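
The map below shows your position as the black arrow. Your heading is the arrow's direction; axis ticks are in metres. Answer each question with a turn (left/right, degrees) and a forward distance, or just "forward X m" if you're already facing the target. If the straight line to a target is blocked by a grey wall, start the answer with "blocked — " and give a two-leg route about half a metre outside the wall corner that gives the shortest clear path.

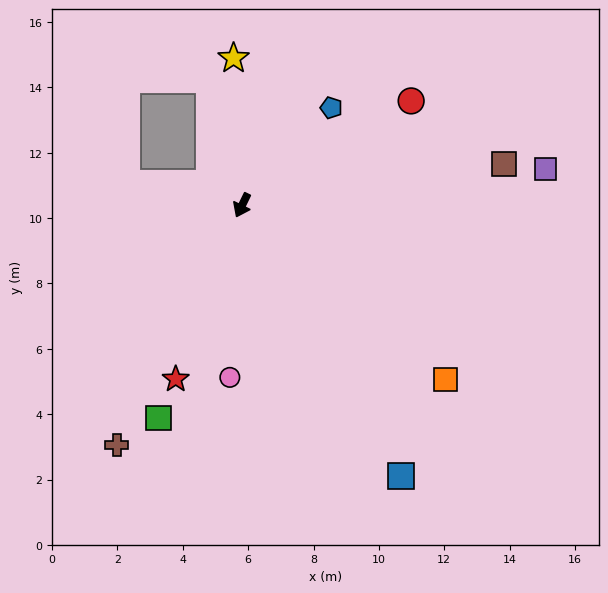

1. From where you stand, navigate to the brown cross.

forward 8.3 m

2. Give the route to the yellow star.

turn right 151°, forward 4.5 m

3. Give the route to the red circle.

turn left 148°, forward 6.1 m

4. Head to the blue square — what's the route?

turn left 56°, forward 9.6 m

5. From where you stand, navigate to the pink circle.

turn left 22°, forward 5.3 m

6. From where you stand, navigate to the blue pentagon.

turn left 163°, forward 4.0 m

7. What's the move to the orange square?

turn left 75°, forward 8.2 m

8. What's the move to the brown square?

turn left 125°, forward 8.1 m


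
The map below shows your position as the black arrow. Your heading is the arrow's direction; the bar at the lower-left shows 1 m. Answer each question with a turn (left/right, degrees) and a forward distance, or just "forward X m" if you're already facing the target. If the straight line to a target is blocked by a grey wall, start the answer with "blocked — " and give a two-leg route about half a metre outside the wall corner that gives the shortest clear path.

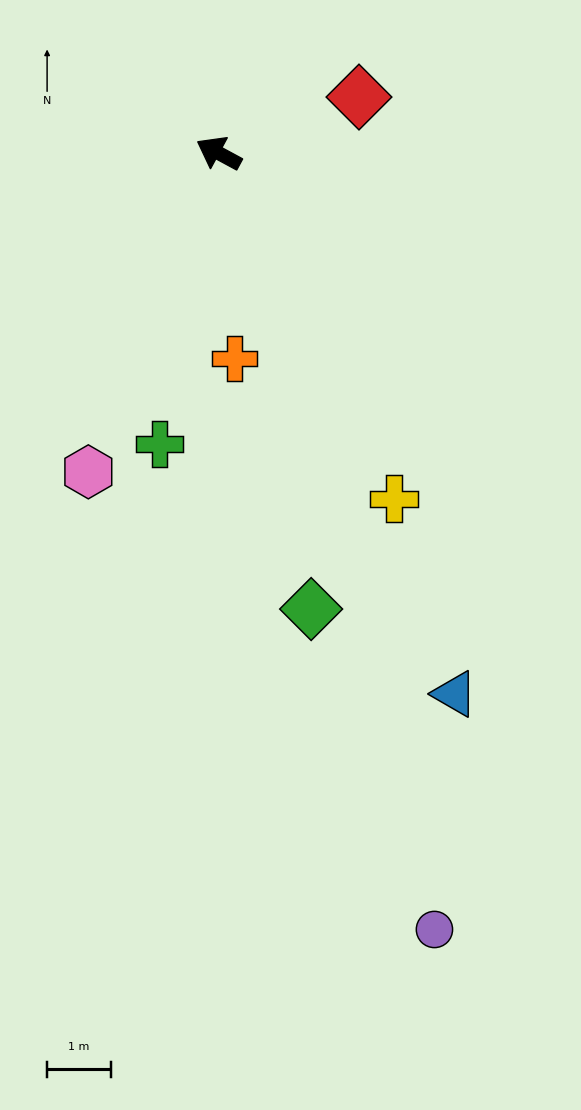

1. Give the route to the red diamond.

turn right 130°, forward 2.4 m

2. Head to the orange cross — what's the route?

turn left 123°, forward 3.2 m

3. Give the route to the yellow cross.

turn left 145°, forward 6.1 m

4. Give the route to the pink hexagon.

turn left 96°, forward 5.4 m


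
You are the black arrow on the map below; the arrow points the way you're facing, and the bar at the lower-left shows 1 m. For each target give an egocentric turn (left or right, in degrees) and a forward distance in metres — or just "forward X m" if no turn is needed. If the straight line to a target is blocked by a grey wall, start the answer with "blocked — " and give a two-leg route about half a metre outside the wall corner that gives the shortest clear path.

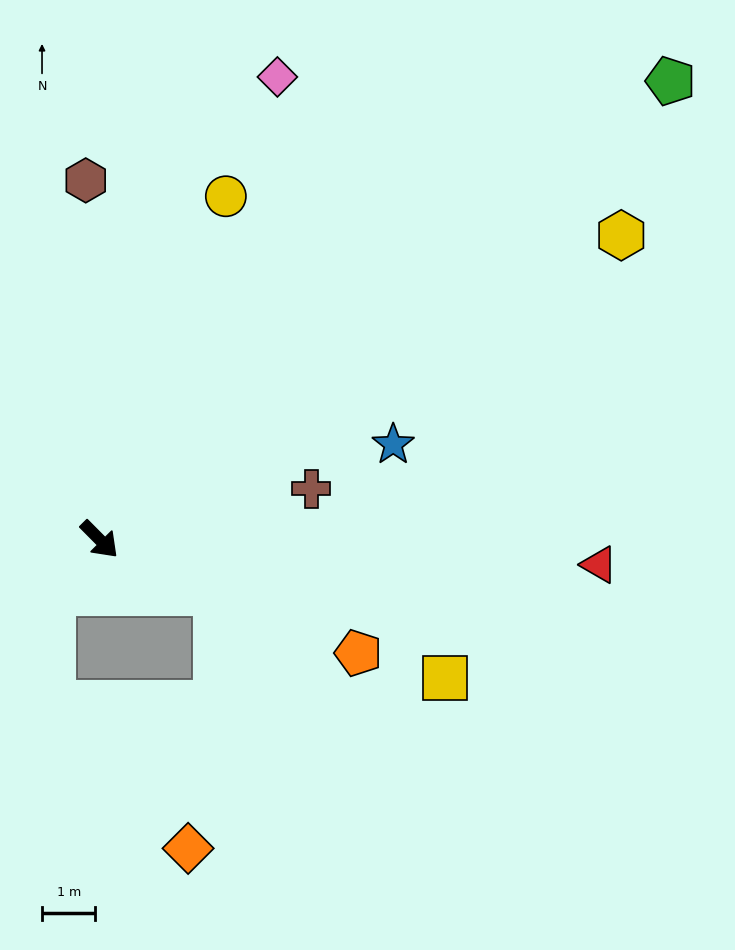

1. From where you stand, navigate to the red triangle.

turn left 42°, forward 9.4 m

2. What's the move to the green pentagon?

turn left 84°, forward 13.8 m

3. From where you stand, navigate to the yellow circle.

turn left 115°, forward 6.9 m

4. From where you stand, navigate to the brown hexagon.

turn left 137°, forward 6.7 m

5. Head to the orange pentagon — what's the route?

turn left 22°, forward 5.3 m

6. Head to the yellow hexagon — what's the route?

turn left 75°, forward 11.3 m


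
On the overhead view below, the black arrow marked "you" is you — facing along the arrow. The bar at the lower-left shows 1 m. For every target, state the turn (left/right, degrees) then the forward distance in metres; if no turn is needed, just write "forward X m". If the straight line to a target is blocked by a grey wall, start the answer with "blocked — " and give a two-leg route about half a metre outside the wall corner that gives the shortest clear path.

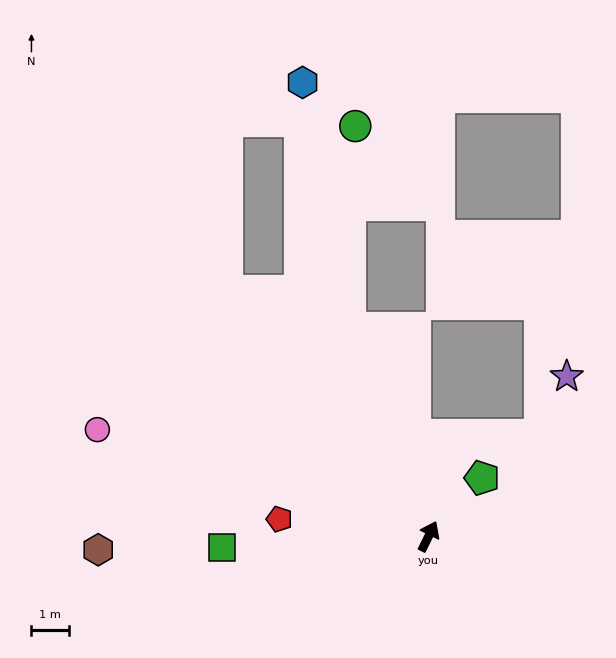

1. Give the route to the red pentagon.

turn left 110°, forward 4.0 m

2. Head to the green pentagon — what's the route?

turn right 16°, forward 2.1 m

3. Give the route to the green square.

turn left 119°, forward 5.6 m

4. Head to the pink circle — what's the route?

turn left 98°, forward 9.3 m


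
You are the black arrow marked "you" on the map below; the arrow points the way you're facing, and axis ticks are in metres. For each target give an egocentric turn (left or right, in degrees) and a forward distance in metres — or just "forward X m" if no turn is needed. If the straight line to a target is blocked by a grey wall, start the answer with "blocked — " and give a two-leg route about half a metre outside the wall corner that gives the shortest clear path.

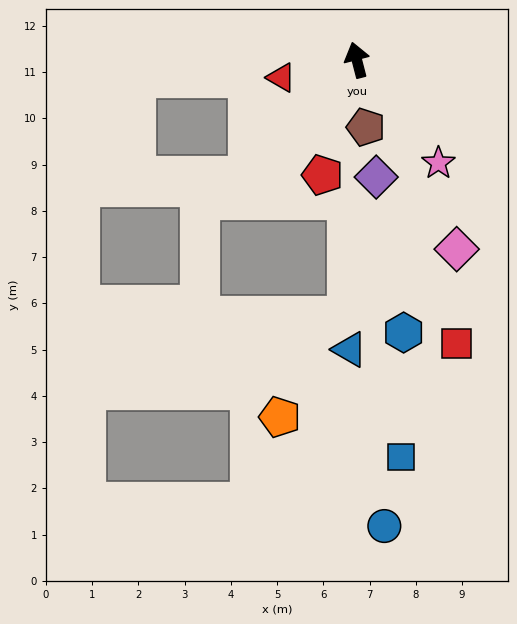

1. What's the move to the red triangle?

turn left 89°, forward 1.7 m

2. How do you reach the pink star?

turn right 156°, forward 2.8 m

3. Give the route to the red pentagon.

turn left 149°, forward 2.6 m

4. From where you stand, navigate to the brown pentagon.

turn left 173°, forward 1.5 m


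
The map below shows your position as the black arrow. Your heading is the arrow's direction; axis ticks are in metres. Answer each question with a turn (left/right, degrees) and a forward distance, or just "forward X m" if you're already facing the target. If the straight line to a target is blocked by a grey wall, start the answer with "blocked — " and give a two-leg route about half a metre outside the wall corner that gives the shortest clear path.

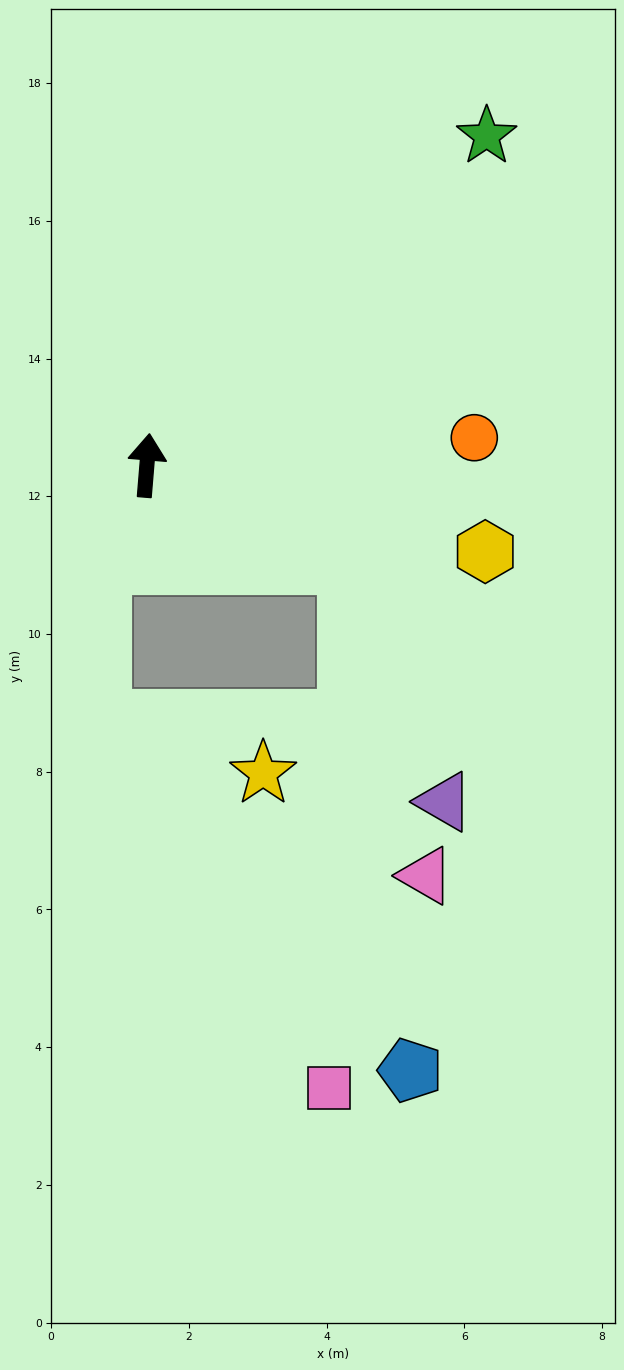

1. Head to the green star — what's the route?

turn right 41°, forward 6.9 m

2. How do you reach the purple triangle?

blocked — turn right 112°, forward 3.2 m, then turn right 41°, forward 3.7 m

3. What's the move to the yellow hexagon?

turn right 100°, forward 5.1 m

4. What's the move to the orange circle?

turn right 80°, forward 4.8 m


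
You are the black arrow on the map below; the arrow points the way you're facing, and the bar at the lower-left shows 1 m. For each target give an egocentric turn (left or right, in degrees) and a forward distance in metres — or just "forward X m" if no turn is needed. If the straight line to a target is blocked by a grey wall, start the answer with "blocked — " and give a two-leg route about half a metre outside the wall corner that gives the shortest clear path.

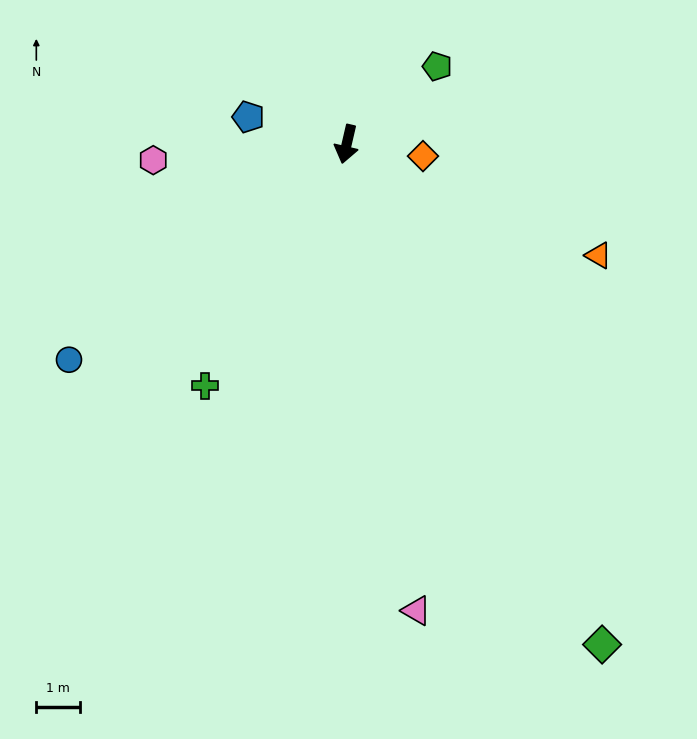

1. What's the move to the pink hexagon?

turn right 72°, forward 4.4 m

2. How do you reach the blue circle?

turn right 39°, forward 8.0 m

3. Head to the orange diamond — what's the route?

turn left 94°, forward 1.8 m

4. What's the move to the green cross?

turn right 17°, forward 6.4 m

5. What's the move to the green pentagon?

turn left 144°, forward 2.7 m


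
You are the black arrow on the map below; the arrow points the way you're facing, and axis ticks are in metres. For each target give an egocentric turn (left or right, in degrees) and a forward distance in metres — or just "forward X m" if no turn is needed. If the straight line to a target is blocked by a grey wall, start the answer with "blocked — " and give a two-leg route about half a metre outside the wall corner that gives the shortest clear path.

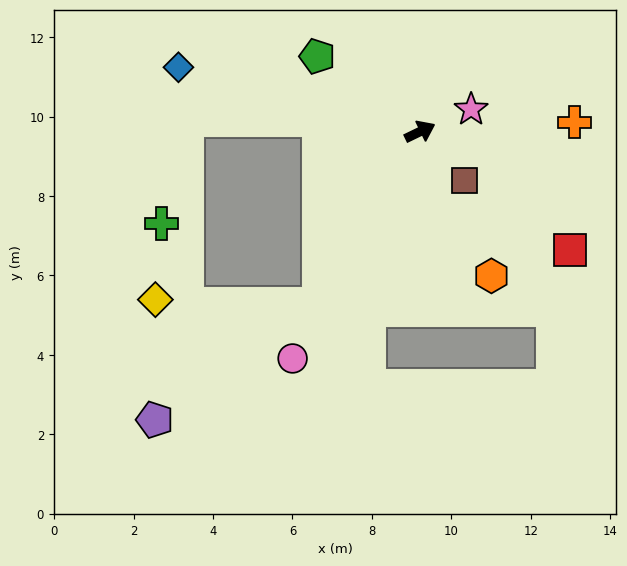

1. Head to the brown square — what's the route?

turn right 73°, forward 1.7 m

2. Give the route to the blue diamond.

turn left 139°, forward 6.3 m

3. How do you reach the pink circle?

turn right 145°, forward 6.6 m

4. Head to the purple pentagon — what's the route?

blocked — turn right 146°, forward 5.0 m, then turn right 24°, forward 5.1 m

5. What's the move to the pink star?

turn right 2°, forward 1.4 m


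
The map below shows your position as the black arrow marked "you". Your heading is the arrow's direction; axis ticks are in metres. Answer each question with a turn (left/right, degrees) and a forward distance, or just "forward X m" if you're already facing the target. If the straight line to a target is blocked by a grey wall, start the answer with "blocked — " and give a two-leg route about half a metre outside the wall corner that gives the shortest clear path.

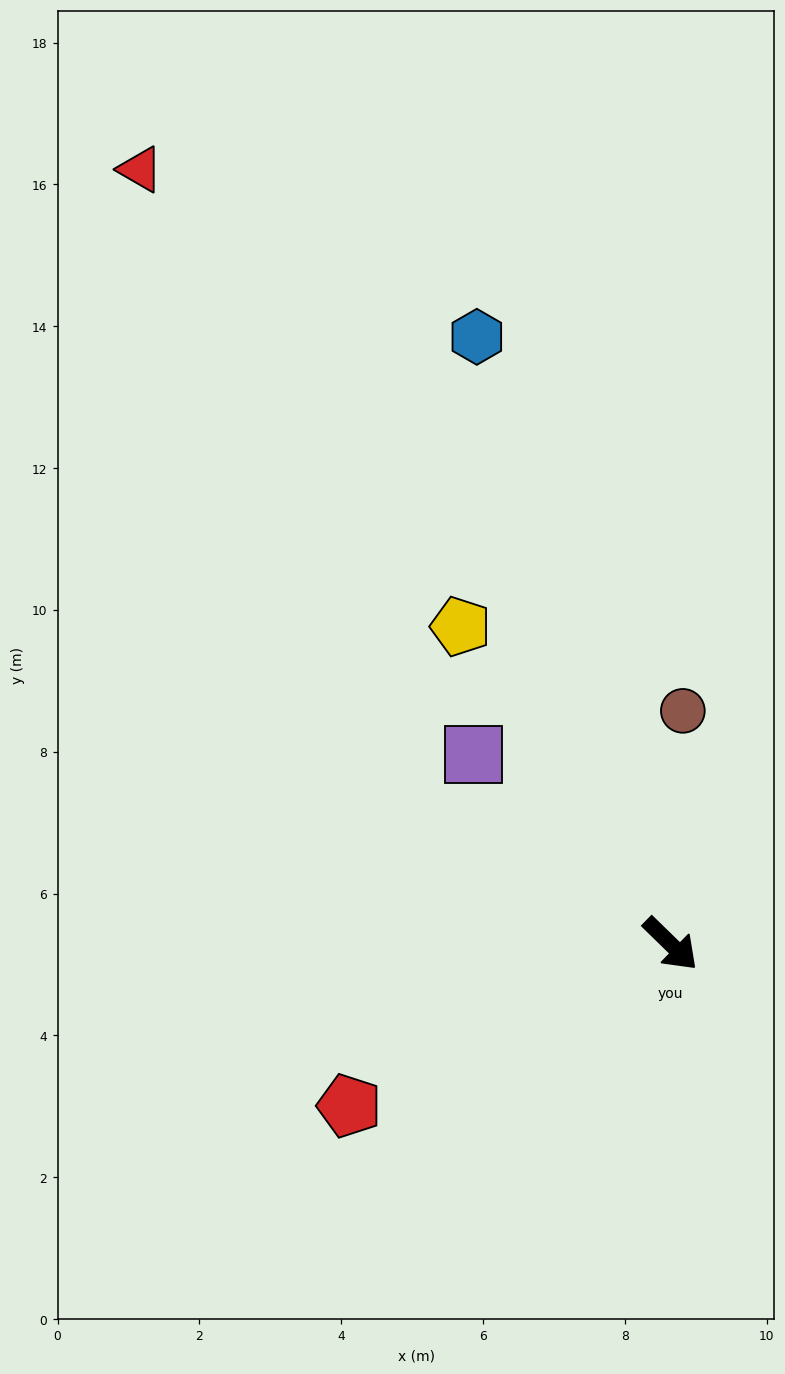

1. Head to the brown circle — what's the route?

turn left 131°, forward 3.3 m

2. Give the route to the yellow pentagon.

turn left 168°, forward 5.4 m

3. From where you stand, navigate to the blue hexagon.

turn left 152°, forward 9.0 m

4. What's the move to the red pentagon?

turn right 109°, forward 5.1 m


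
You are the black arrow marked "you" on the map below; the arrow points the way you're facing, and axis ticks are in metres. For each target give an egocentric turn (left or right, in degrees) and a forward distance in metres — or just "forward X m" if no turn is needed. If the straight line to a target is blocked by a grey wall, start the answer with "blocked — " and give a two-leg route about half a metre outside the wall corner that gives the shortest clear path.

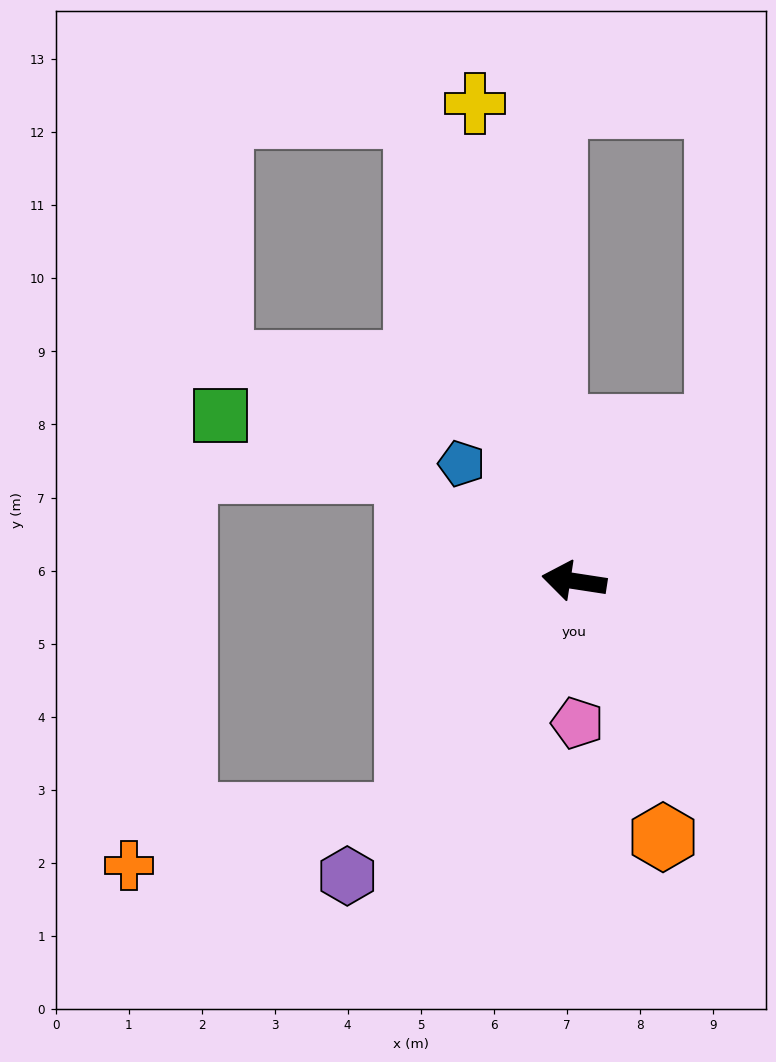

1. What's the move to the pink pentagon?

turn left 100°, forward 1.9 m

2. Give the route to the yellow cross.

turn right 70°, forward 6.7 m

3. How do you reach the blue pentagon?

turn right 37°, forward 2.2 m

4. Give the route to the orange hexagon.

turn left 118°, forward 3.7 m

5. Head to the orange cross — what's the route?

blocked — turn left 63°, forward 3.9 m, then turn right 44°, forward 3.9 m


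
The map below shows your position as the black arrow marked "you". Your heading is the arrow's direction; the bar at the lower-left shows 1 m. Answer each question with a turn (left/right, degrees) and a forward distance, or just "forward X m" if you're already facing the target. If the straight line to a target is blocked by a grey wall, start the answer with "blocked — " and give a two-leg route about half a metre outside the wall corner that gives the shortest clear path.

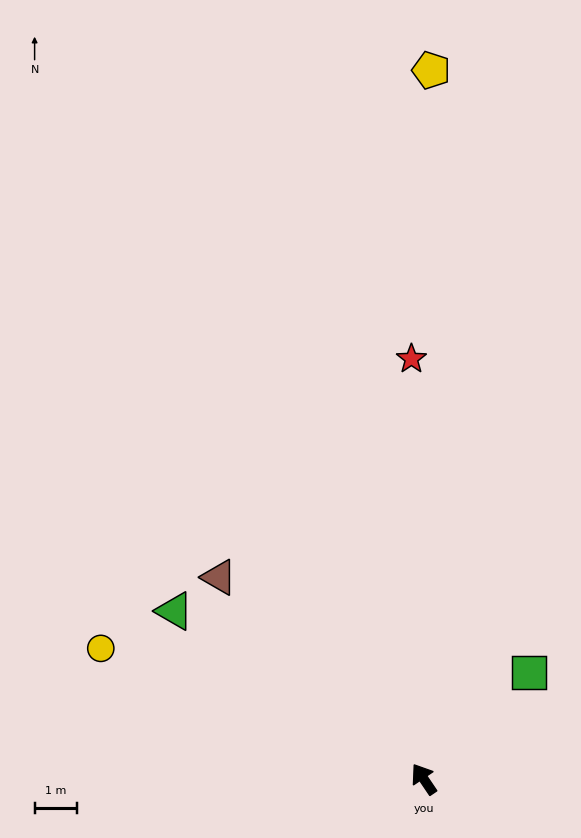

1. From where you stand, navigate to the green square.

turn right 79°, forward 3.5 m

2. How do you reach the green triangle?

turn left 22°, forward 7.0 m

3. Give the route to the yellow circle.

turn left 34°, forward 8.1 m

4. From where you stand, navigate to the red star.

turn right 32°, forward 9.8 m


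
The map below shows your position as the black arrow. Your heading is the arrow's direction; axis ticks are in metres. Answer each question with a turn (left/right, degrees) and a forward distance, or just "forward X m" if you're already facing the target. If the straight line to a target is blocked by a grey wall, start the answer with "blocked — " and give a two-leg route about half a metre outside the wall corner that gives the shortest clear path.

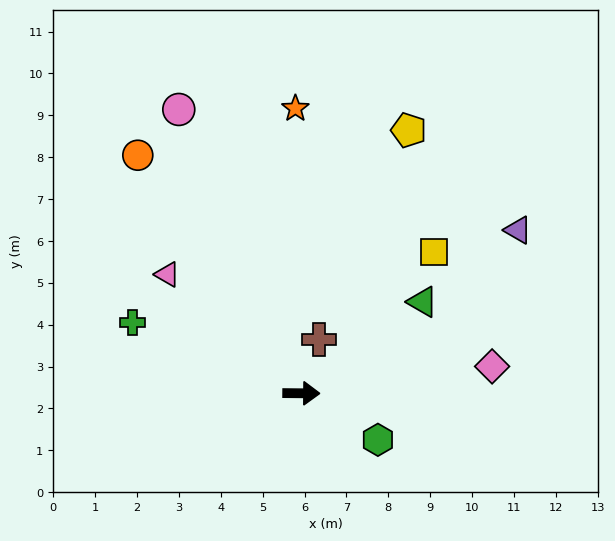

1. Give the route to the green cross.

turn left 158°, forward 4.4 m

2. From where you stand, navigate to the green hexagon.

turn right 31°, forward 2.1 m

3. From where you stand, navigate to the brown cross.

turn left 73°, forward 1.3 m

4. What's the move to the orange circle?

turn left 125°, forward 6.9 m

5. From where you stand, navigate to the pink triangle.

turn left 139°, forward 4.3 m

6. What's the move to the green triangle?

turn left 38°, forward 3.6 m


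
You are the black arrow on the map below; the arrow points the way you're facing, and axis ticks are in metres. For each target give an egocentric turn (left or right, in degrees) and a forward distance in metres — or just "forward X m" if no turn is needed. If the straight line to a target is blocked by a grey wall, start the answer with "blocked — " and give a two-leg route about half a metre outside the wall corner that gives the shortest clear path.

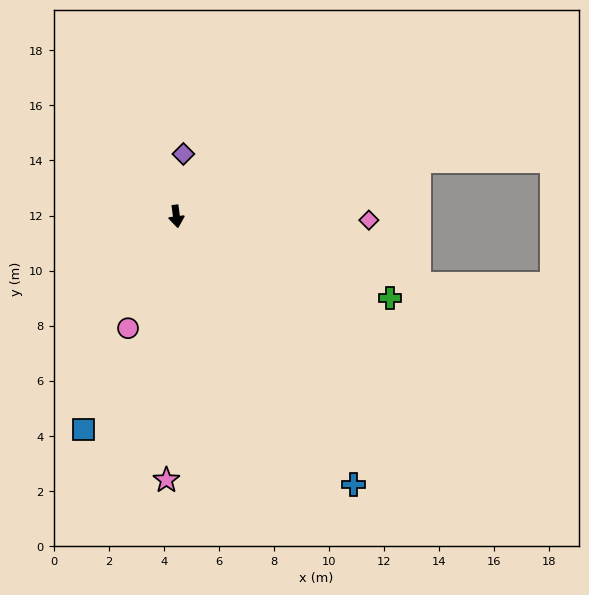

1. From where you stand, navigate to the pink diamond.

turn left 82°, forward 7.0 m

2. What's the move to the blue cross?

turn left 26°, forward 11.7 m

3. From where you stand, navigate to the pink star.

turn right 9°, forward 9.6 m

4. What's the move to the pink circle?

turn right 31°, forward 4.4 m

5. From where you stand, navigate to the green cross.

turn left 62°, forward 8.3 m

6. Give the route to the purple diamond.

turn left 166°, forward 2.3 m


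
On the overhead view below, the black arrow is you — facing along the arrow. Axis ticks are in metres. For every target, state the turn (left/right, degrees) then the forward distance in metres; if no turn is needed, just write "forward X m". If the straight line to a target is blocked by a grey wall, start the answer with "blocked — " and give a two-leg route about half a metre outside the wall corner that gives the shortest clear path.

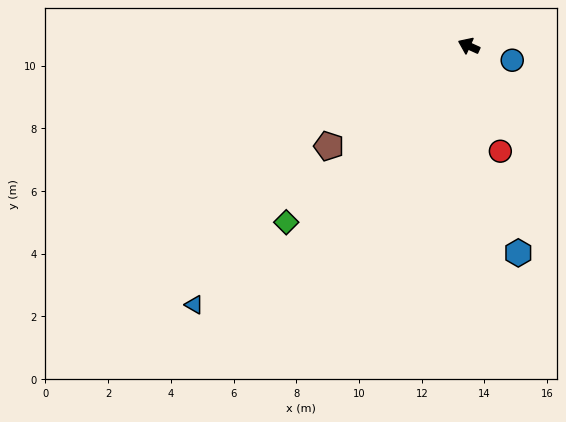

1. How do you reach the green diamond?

turn left 68°, forward 8.1 m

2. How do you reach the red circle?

turn left 131°, forward 3.5 m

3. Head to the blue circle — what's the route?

turn right 174°, forward 1.5 m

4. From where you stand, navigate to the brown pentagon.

turn left 60°, forward 5.5 m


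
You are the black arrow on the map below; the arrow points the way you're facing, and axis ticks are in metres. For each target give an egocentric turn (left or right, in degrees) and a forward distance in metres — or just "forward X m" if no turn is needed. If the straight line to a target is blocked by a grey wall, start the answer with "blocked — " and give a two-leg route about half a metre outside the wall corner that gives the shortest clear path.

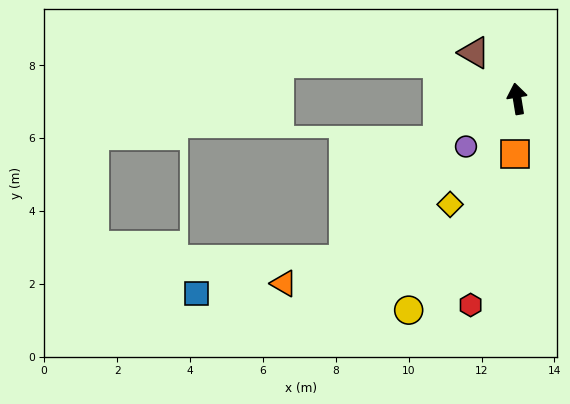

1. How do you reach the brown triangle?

turn left 34°, forward 1.7 m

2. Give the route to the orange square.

turn left 169°, forward 1.5 m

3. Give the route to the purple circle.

turn left 124°, forward 1.9 m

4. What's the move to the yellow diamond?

turn left 138°, forward 3.4 m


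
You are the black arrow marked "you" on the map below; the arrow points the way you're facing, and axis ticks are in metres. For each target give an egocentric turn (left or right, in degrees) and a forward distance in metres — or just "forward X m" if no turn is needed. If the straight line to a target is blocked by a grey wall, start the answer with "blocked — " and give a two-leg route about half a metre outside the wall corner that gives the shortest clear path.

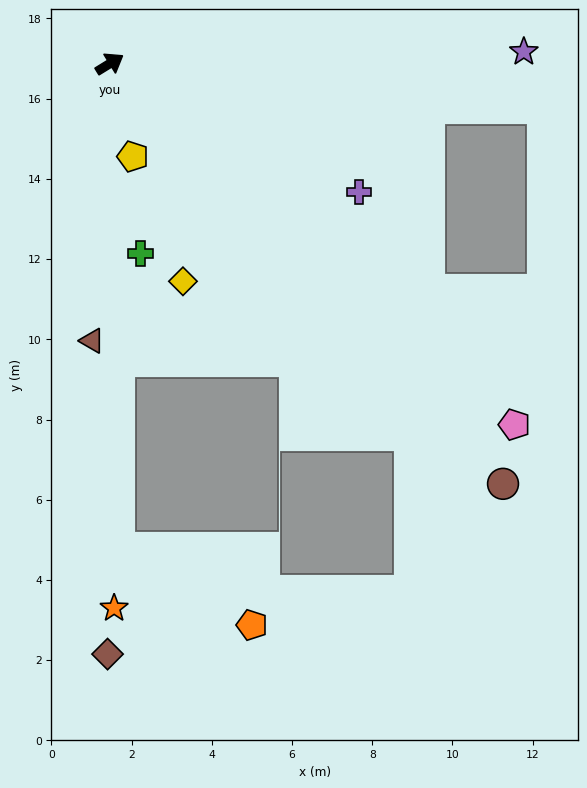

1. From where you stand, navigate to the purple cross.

turn right 59°, forward 7.0 m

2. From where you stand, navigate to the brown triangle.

turn right 125°, forward 6.9 m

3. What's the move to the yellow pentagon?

turn right 108°, forward 2.4 m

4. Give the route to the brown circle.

turn right 78°, forward 14.3 m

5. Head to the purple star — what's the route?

turn right 30°, forward 10.3 m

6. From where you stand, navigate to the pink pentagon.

turn right 73°, forward 13.5 m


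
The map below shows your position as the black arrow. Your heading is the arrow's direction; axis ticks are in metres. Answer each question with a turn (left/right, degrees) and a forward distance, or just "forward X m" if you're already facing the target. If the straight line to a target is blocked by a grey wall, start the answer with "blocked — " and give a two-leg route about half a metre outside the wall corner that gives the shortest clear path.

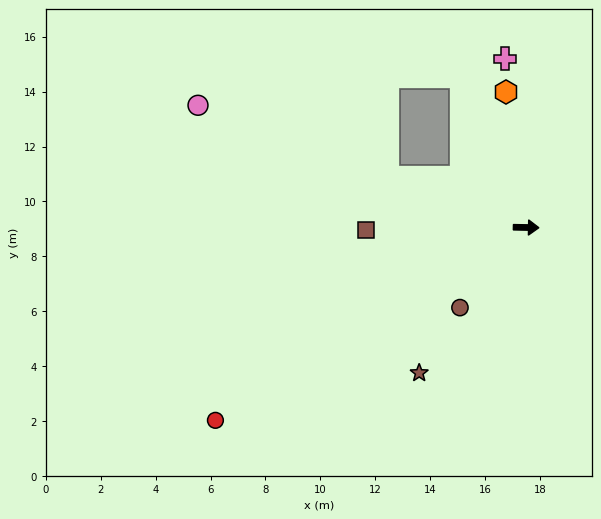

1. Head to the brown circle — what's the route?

turn right 128°, forward 3.8 m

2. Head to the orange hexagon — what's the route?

turn left 100°, forward 5.0 m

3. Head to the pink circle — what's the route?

turn left 161°, forward 12.8 m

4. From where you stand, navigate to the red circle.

turn right 147°, forward 13.3 m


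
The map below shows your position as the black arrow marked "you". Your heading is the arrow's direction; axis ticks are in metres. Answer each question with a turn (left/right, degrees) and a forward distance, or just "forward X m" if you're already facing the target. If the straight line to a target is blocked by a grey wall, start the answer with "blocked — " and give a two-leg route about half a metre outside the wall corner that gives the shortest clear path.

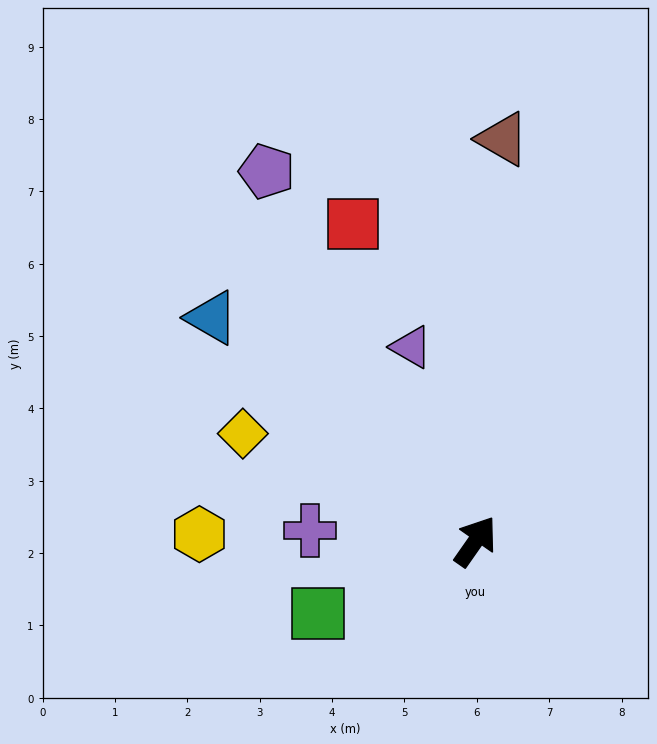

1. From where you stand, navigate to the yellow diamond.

turn left 100°, forward 3.5 m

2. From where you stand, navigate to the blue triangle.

turn left 85°, forward 4.8 m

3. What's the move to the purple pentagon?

turn left 64°, forward 5.9 m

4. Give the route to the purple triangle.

turn left 53°, forward 2.8 m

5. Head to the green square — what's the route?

turn left 150°, forward 2.4 m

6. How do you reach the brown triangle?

turn left 31°, forward 5.6 m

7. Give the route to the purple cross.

turn left 121°, forward 2.3 m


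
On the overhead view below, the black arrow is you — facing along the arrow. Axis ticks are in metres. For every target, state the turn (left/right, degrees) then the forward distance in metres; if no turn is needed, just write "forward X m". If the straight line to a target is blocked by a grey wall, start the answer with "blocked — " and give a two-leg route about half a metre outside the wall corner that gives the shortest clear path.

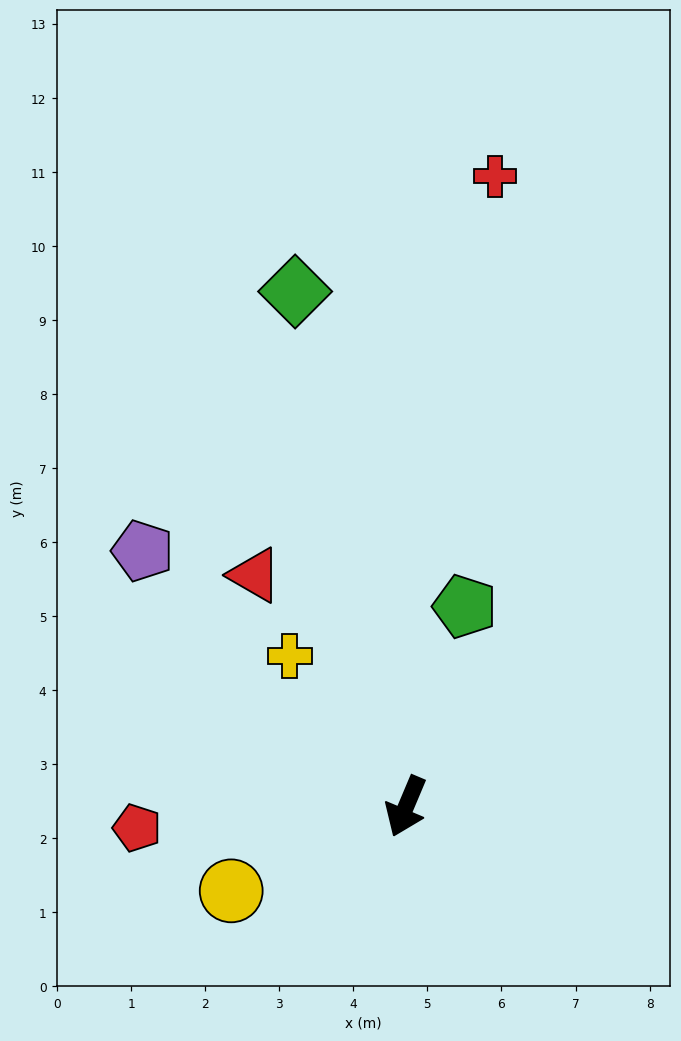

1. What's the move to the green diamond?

turn right 145°, forward 7.1 m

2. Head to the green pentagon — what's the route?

turn right 174°, forward 2.8 m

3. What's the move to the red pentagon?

turn right 63°, forward 3.6 m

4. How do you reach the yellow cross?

turn right 119°, forward 2.6 m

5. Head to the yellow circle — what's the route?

turn right 41°, forward 2.6 m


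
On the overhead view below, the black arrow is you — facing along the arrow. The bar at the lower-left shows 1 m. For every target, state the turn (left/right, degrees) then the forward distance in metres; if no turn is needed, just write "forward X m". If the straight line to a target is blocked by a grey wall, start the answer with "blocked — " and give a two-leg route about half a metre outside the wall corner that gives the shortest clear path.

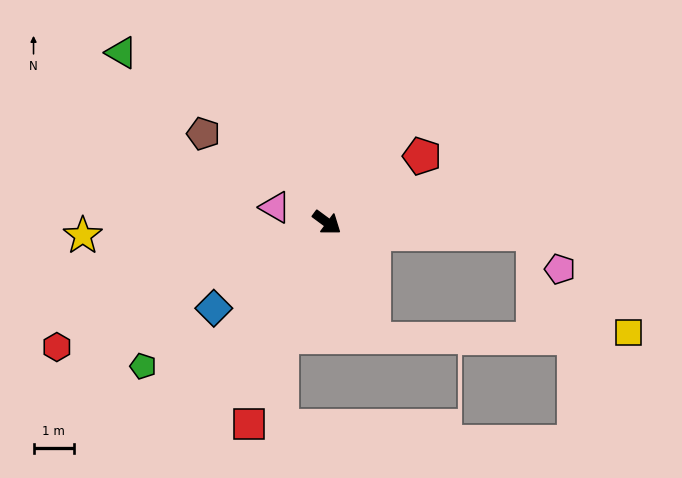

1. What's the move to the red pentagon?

turn left 71°, forward 2.9 m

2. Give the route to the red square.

turn right 75°, forward 5.4 m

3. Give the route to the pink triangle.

turn right 160°, forward 1.3 m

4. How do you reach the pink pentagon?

blocked — turn left 33°, forward 5.1 m, then turn right 49°, forward 1.1 m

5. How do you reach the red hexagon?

turn right 119°, forward 7.4 m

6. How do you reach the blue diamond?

turn right 106°, forward 3.5 m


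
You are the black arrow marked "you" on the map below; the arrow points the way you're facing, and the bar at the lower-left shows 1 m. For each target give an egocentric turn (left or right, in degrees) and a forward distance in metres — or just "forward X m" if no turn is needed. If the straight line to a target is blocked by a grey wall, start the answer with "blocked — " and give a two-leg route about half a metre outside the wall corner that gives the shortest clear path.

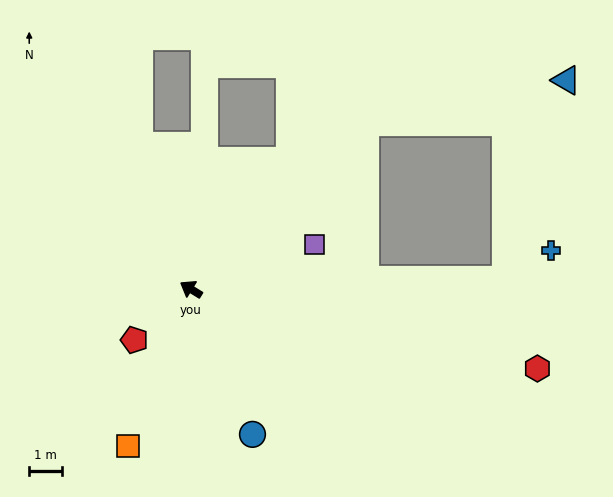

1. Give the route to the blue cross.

blocked — turn right 147°, forward 9.5 m, then turn left 32°, forward 1.6 m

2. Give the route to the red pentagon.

turn left 74°, forward 2.3 m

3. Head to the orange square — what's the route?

turn left 100°, forward 5.1 m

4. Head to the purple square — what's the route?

turn right 129°, forward 4.0 m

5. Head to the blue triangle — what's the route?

blocked — turn right 105°, forward 7.3 m, then turn right 32°, forward 6.2 m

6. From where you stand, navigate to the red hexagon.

turn right 161°, forward 10.8 m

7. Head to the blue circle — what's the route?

turn left 145°, forward 4.8 m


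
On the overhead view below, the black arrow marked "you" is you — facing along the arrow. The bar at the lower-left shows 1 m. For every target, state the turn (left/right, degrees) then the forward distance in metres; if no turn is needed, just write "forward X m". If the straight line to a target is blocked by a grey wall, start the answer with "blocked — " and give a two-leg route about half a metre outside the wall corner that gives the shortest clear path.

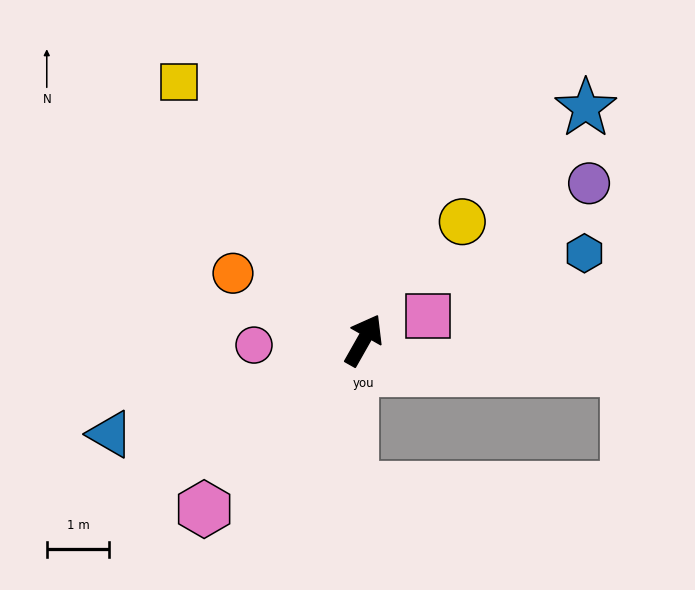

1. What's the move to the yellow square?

turn left 65°, forward 5.1 m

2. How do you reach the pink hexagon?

turn left 166°, forward 3.7 m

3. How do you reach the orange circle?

turn left 92°, forward 2.4 m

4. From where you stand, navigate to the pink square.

turn right 40°, forward 1.1 m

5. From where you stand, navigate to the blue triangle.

turn left 140°, forward 4.3 m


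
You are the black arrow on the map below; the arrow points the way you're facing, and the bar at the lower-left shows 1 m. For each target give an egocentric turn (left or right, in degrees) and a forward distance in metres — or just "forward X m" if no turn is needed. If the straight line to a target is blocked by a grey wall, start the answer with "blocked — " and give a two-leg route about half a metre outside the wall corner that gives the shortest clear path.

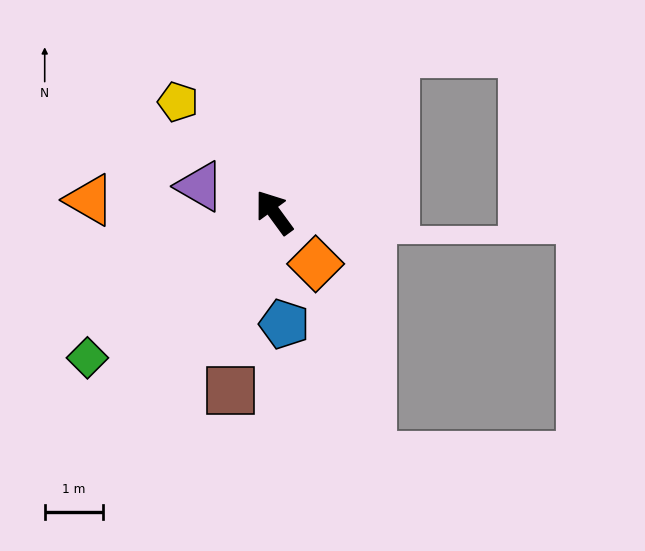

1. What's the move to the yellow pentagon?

turn left 5°, forward 2.5 m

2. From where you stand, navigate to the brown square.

turn left 130°, forward 3.1 m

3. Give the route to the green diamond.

turn left 92°, forward 4.1 m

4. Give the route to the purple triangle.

turn left 34°, forward 1.3 m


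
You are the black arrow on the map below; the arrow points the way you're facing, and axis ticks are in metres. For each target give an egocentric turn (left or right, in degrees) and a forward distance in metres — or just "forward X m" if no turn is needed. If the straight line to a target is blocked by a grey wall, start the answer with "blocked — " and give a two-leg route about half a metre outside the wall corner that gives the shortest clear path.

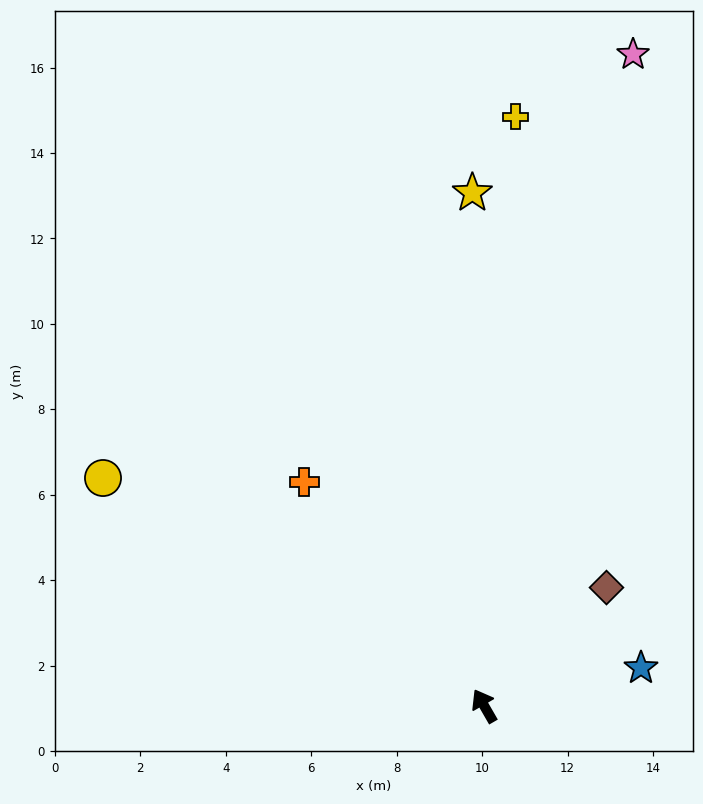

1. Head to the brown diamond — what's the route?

turn right 76°, forward 4.0 m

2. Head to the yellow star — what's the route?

turn right 29°, forward 12.0 m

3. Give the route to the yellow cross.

turn right 33°, forward 13.8 m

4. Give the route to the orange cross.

turn left 9°, forward 6.7 m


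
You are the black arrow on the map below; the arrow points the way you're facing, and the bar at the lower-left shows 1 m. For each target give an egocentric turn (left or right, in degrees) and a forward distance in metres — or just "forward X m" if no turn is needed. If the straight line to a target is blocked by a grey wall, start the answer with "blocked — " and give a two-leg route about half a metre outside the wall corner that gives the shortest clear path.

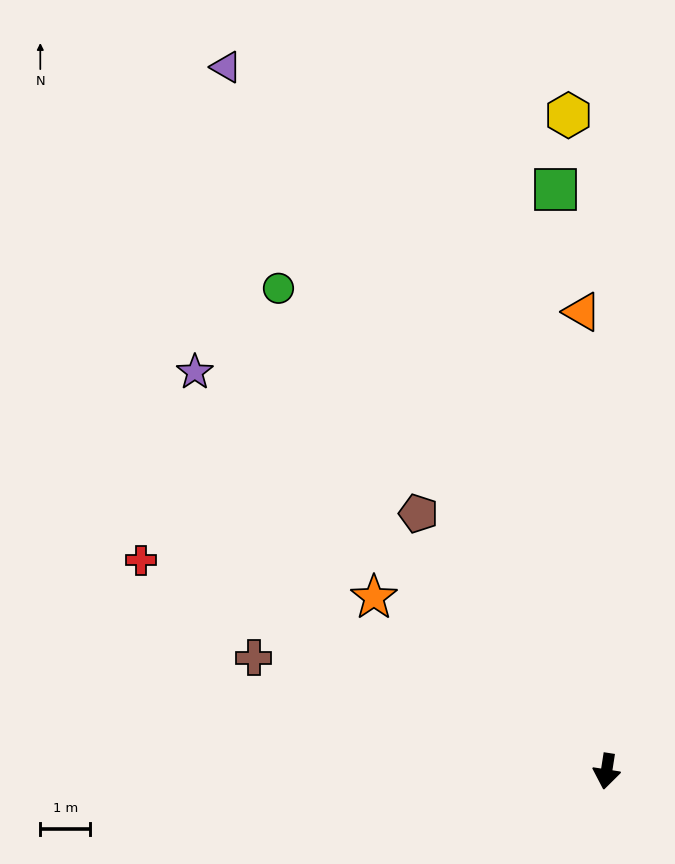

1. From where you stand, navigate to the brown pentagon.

turn right 135°, forward 6.4 m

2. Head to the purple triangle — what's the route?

turn right 143°, forward 16.1 m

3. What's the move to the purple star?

turn right 125°, forward 11.5 m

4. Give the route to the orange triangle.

turn right 168°, forward 9.2 m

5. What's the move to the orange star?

turn right 118°, forward 5.8 m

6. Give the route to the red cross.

turn right 106°, forward 10.3 m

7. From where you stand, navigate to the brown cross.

turn right 99°, forward 7.4 m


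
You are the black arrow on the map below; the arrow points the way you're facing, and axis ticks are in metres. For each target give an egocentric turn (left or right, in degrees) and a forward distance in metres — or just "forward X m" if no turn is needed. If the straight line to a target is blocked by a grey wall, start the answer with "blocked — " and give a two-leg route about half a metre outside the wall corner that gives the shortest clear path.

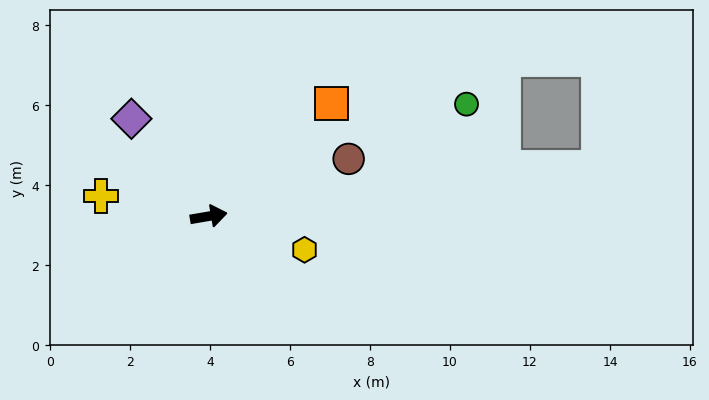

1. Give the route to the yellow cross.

turn left 160°, forward 2.7 m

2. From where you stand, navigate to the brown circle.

turn left 13°, forward 3.8 m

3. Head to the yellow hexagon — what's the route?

turn right 29°, forward 2.5 m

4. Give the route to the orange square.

turn left 33°, forward 4.2 m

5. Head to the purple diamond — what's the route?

turn left 119°, forward 3.1 m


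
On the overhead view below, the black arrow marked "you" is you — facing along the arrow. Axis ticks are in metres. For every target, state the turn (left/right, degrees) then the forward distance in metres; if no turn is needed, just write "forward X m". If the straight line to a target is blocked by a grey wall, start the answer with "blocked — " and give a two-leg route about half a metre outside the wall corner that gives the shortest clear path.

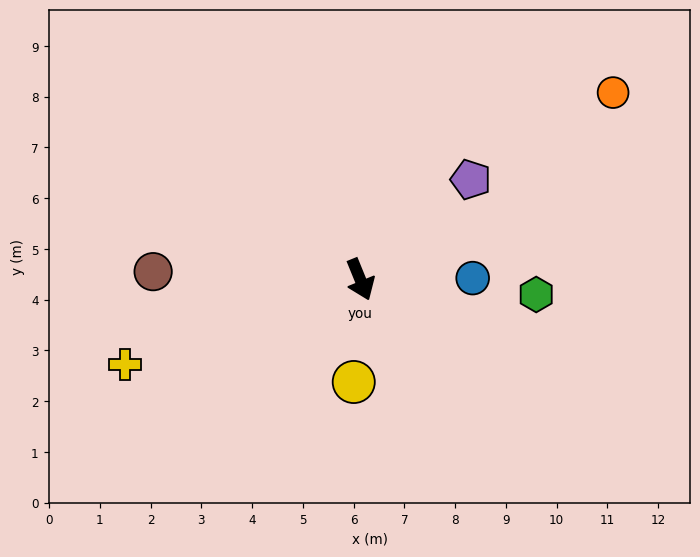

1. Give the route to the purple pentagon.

turn left 110°, forward 2.9 m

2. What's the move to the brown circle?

turn right 114°, forward 4.1 m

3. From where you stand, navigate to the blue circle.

turn left 69°, forward 2.2 m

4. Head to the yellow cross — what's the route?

turn right 92°, forward 4.9 m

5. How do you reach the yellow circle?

turn right 26°, forward 2.0 m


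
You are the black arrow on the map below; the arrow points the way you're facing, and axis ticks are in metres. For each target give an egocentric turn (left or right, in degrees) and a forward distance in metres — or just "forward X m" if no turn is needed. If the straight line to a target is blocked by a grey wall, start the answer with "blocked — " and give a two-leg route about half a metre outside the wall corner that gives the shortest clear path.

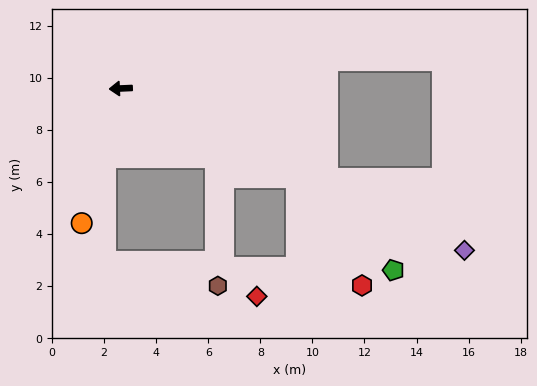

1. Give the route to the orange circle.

turn left 71°, forward 5.4 m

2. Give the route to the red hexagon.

blocked — turn left 151°, forward 7.6 m, then turn right 32°, forward 4.9 m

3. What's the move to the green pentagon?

blocked — turn left 151°, forward 7.6 m, then turn right 17°, forward 5.2 m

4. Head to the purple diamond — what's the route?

turn left 152°, forward 14.6 m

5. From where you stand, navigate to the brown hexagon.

blocked — turn left 141°, forward 4.5 m, then turn right 53°, forward 4.9 m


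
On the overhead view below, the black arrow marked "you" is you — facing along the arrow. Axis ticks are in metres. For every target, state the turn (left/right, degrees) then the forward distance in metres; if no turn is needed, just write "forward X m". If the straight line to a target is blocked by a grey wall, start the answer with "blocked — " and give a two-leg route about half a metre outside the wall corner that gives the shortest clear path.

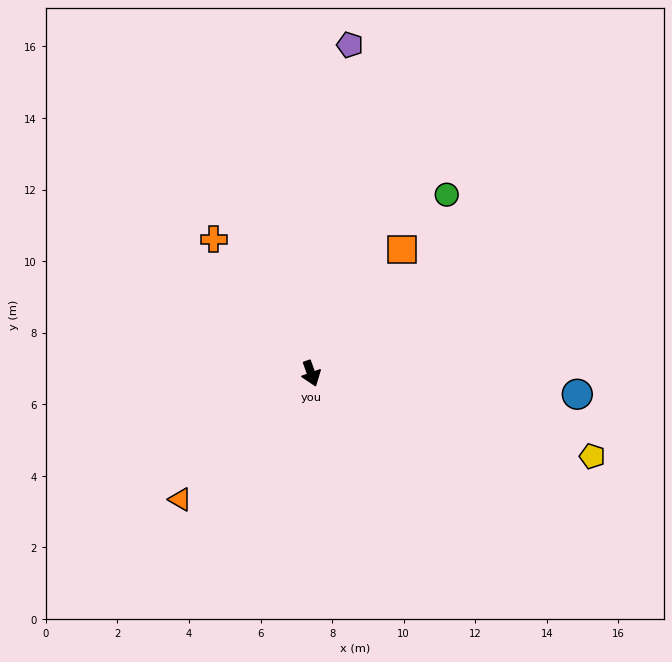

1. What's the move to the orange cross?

turn right 164°, forward 4.6 m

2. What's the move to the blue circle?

turn left 66°, forward 7.5 m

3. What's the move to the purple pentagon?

turn left 154°, forward 9.2 m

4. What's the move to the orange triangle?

turn right 66°, forward 5.1 m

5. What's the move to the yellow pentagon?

turn left 54°, forward 8.2 m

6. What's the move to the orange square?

turn left 124°, forward 4.3 m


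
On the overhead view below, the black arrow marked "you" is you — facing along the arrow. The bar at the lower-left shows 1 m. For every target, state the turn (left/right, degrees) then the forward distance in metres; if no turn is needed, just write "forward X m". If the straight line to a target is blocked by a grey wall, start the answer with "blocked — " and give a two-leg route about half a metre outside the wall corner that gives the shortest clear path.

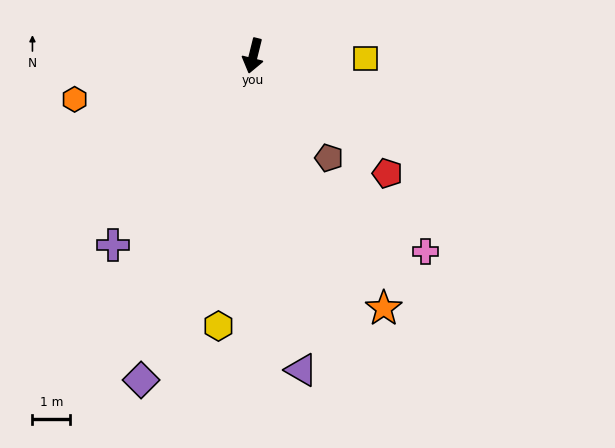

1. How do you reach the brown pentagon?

turn left 50°, forward 3.4 m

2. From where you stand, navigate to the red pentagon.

turn left 63°, forward 4.7 m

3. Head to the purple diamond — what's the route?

turn right 5°, forward 9.1 m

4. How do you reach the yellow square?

turn left 103°, forward 3.0 m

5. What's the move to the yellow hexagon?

turn left 7°, forward 7.2 m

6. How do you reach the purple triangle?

turn left 23°, forward 8.4 m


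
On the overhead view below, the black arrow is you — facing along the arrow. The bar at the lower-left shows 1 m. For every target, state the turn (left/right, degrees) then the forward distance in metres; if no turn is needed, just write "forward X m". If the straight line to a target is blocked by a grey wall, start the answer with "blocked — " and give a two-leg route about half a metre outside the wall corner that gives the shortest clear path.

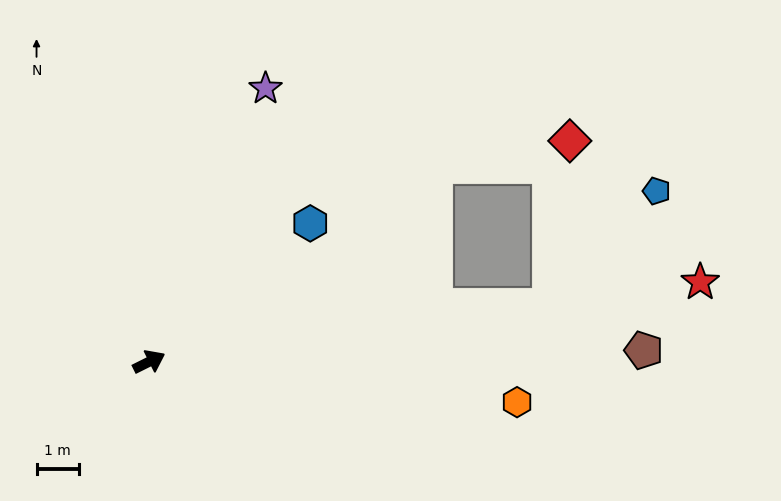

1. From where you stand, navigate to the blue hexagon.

turn left 14°, forward 5.0 m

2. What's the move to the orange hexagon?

turn right 33°, forward 8.7 m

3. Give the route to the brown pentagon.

turn right 25°, forward 11.7 m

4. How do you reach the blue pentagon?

blocked — turn right 19°, forward 9.5 m, then turn left 40°, forward 3.7 m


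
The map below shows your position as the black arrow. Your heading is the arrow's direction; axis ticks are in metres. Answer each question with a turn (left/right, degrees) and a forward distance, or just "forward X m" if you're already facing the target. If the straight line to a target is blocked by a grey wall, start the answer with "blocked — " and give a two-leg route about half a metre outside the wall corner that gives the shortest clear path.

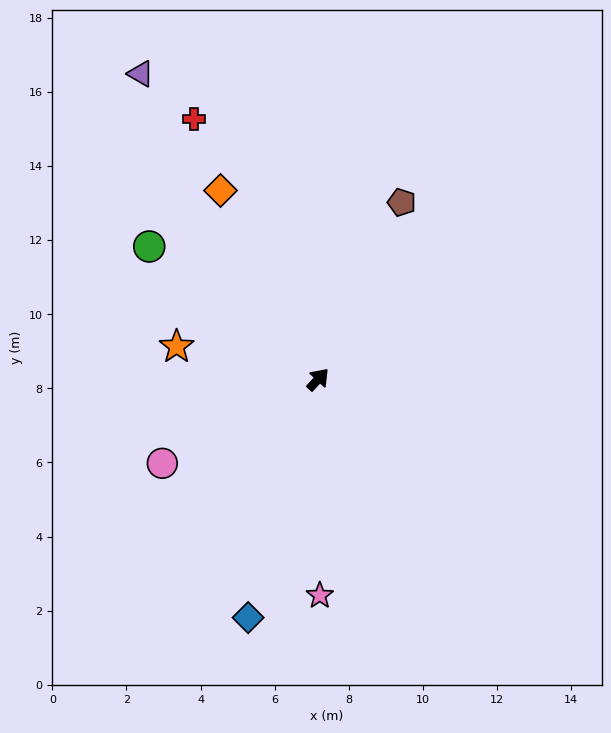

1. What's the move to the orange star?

turn left 120°, forward 3.9 m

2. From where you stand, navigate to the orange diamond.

turn left 70°, forward 5.7 m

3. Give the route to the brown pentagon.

turn left 17°, forward 5.3 m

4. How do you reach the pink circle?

turn left 161°, forward 4.8 m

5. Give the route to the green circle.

turn left 95°, forward 5.8 m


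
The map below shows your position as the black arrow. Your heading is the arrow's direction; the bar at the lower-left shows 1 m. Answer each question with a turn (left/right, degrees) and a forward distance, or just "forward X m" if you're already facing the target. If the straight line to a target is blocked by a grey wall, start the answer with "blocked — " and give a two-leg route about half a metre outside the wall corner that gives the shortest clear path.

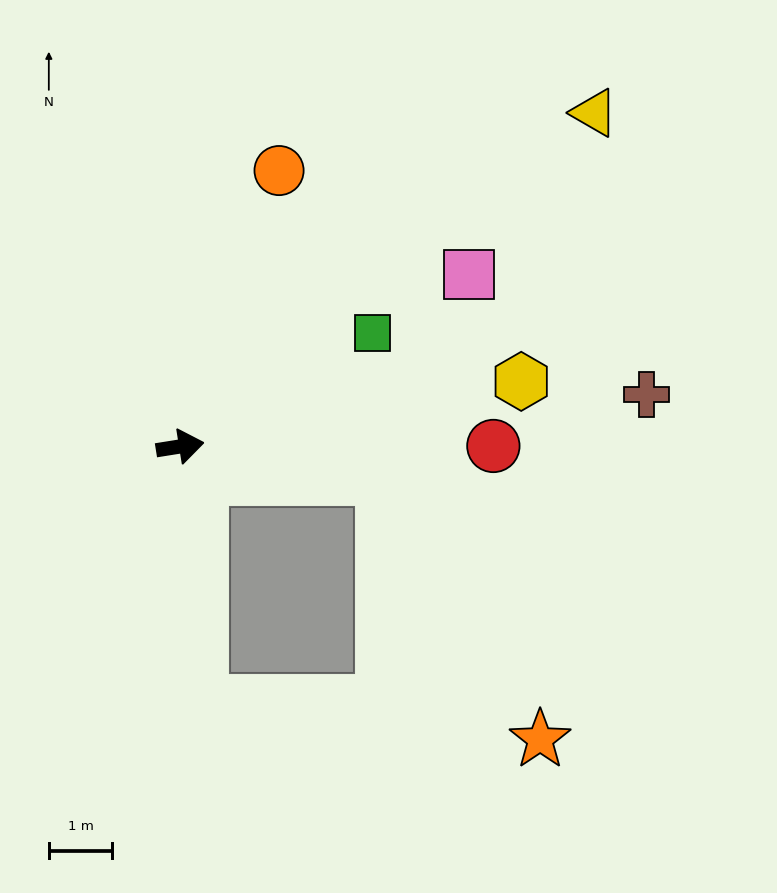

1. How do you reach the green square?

turn left 21°, forward 3.5 m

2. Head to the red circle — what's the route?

turn right 9°, forward 4.9 m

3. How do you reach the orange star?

blocked — turn right 18°, forward 3.2 m, then turn right 50°, forward 4.8 m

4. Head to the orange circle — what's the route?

turn left 61°, forward 4.6 m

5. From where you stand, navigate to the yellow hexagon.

forward 5.5 m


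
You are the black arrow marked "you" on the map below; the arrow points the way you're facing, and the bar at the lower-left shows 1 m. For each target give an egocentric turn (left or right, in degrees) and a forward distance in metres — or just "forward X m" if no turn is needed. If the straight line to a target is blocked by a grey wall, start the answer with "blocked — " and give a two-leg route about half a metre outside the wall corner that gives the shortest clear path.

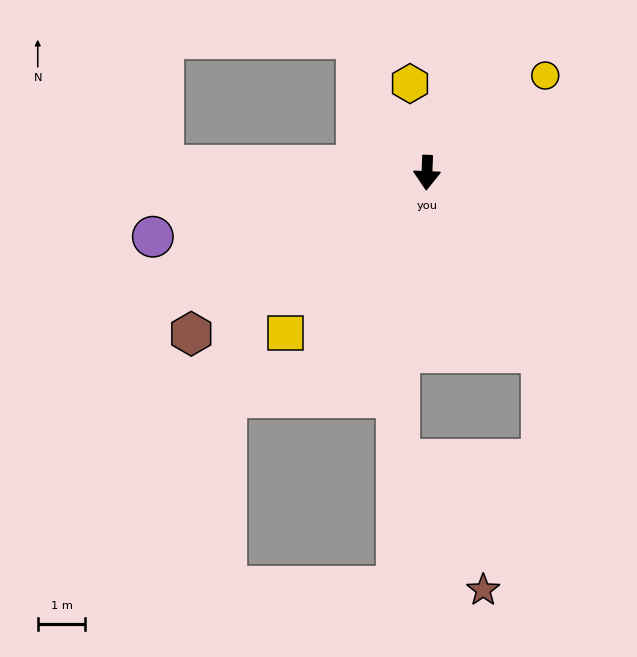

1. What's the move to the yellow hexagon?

turn right 167°, forward 1.9 m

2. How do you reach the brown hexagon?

turn right 53°, forward 6.0 m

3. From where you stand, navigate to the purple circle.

turn right 75°, forward 5.9 m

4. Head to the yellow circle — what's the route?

turn left 132°, forward 3.2 m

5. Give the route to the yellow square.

turn right 39°, forward 4.5 m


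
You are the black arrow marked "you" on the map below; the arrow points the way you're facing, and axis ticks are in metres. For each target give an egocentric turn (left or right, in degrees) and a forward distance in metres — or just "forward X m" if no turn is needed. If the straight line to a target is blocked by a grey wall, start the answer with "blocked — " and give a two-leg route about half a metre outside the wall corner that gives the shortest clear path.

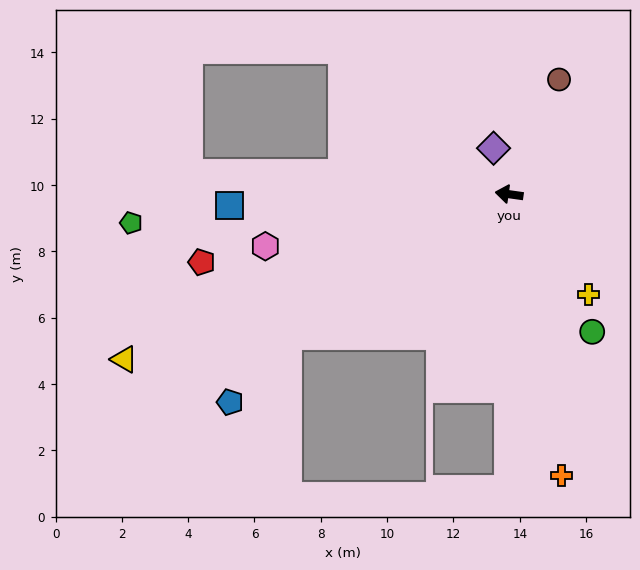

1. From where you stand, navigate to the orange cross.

turn left 109°, forward 8.6 m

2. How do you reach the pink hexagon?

turn left 20°, forward 7.5 m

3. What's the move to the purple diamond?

turn right 63°, forward 1.5 m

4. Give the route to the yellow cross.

turn left 137°, forward 3.9 m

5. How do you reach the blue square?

turn left 10°, forward 8.4 m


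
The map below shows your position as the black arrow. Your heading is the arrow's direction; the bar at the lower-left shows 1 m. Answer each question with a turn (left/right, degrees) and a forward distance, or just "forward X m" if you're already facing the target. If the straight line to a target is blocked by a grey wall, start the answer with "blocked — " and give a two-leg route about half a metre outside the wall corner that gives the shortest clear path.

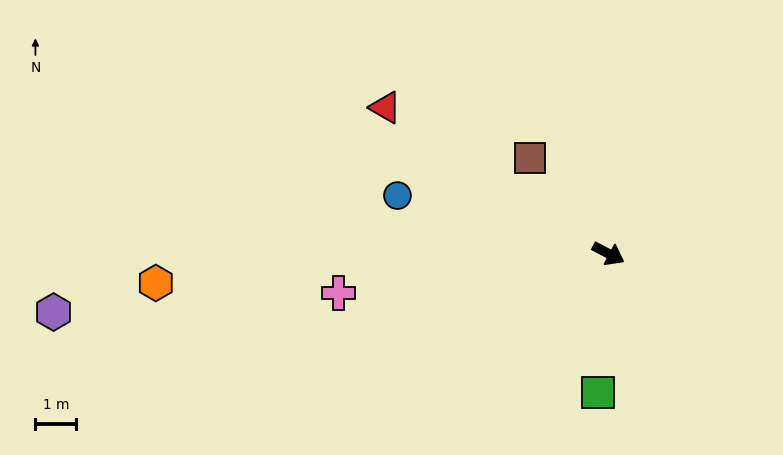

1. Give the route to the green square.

turn right 66°, forward 3.4 m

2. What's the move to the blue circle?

turn right 168°, forward 5.4 m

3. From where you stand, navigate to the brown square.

turn left 157°, forward 3.0 m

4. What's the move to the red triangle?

turn left 175°, forward 6.5 m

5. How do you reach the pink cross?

turn right 144°, forward 6.7 m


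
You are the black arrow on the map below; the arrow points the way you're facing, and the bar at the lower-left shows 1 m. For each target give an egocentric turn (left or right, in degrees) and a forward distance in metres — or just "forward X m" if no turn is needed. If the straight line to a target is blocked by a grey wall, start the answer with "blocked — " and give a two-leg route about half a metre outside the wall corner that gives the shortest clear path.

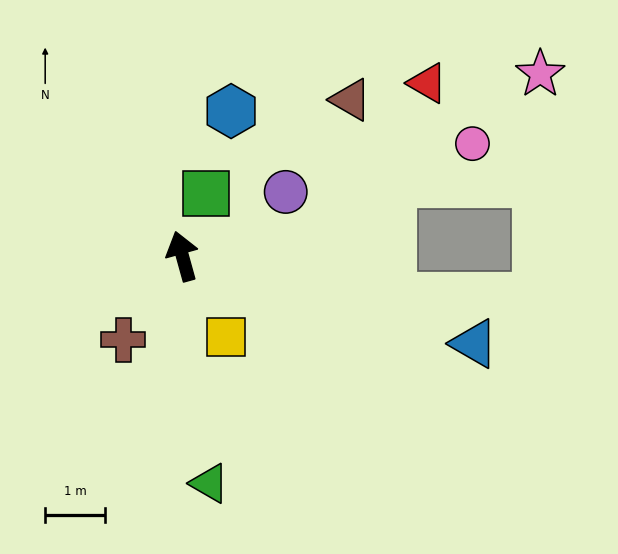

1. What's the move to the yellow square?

turn right 167°, forward 1.5 m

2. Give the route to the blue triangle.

turn right 122°, forward 5.1 m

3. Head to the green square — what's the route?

turn right 36°, forward 1.1 m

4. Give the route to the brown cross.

turn left 129°, forward 1.7 m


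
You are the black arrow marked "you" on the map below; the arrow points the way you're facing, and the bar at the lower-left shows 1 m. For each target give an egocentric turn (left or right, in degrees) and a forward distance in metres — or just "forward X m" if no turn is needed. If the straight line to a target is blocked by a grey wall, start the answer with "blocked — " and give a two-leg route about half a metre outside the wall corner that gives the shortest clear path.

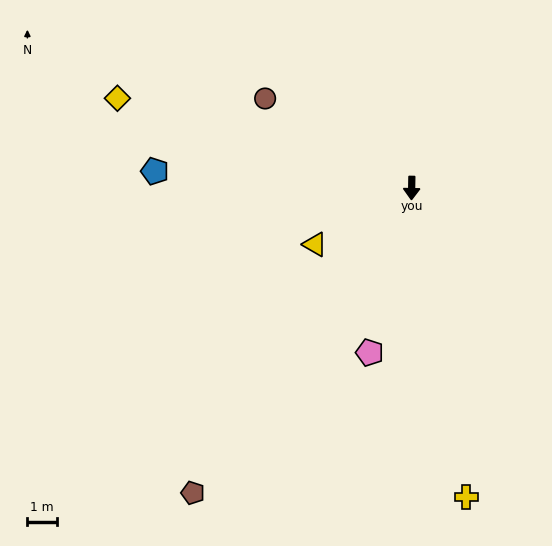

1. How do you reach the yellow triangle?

turn right 59°, forward 3.8 m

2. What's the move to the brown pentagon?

turn right 35°, forward 12.8 m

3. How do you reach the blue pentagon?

turn right 93°, forward 8.8 m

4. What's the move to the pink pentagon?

turn right 13°, forward 5.8 m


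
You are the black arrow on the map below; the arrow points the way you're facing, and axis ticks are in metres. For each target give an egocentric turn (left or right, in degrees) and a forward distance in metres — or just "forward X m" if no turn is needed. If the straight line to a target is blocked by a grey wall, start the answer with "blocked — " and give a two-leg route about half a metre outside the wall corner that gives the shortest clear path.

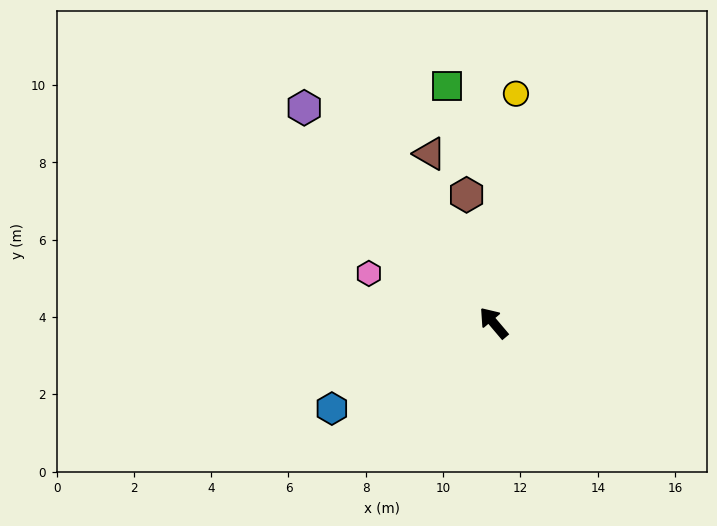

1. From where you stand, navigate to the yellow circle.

turn right 46°, forward 6.0 m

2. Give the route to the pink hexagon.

turn left 28°, forward 3.5 m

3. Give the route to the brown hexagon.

turn right 28°, forward 3.4 m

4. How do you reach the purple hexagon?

forward 7.4 m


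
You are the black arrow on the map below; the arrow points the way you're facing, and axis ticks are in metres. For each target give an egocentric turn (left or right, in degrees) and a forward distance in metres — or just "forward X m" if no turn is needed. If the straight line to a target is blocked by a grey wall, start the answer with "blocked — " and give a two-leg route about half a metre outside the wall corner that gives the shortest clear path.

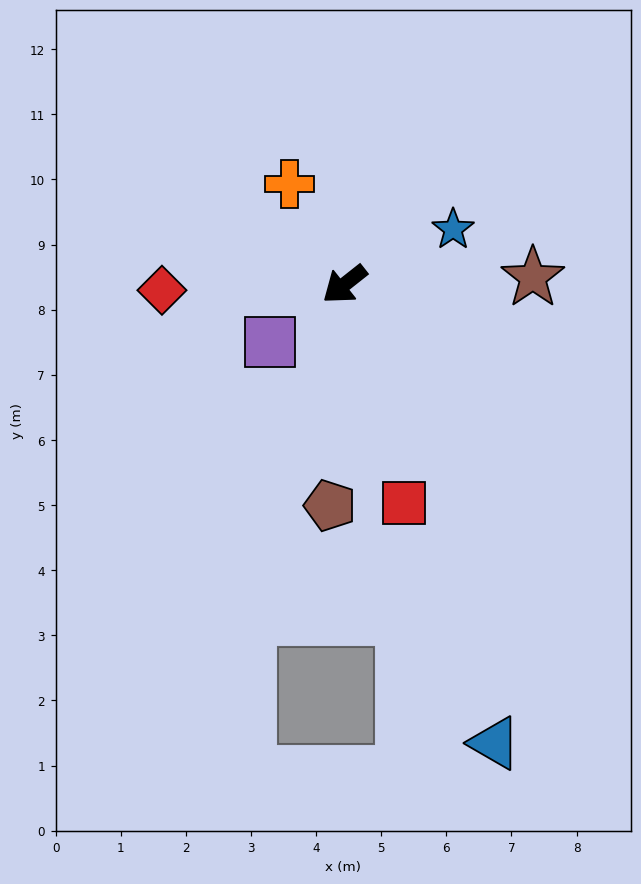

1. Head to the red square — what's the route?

turn left 67°, forward 3.5 m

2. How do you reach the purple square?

forward 1.4 m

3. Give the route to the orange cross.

turn right 100°, forward 1.8 m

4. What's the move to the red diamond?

turn right 37°, forward 2.8 m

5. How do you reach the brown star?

turn left 144°, forward 2.9 m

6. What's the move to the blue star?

turn left 169°, forward 1.9 m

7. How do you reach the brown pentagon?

turn left 48°, forward 3.4 m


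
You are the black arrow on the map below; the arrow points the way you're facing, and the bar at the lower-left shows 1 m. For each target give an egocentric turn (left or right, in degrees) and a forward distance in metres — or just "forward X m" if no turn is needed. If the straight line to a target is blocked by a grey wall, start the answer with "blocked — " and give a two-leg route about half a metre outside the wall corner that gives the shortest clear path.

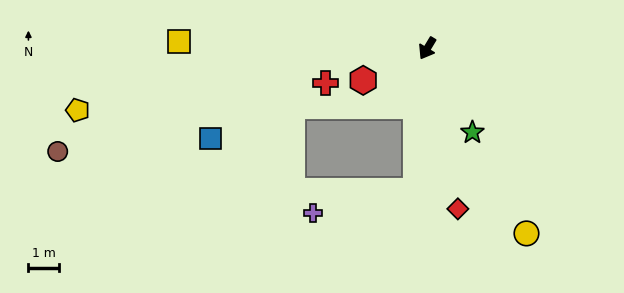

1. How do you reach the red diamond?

turn left 42°, forward 5.3 m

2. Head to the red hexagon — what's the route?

turn right 32°, forward 2.3 m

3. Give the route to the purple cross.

blocked — turn left 26°, forward 4.6 m, then turn right 73°, forward 3.4 m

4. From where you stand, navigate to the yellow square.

turn right 61°, forward 8.1 m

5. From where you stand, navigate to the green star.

turn left 59°, forward 3.1 m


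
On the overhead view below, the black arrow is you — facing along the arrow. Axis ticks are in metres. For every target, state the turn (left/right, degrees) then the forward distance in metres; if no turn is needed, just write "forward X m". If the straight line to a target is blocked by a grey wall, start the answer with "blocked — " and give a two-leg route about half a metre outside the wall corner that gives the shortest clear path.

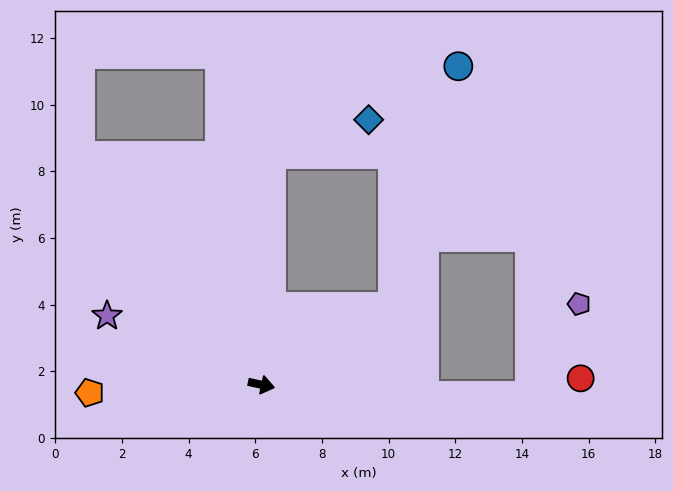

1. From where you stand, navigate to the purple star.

turn left 168°, forward 5.1 m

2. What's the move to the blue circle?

blocked — turn left 44°, forward 4.6 m, then turn left 43°, forward 7.5 m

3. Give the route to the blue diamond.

blocked — turn left 100°, forward 6.9 m, then turn right 68°, forward 3.1 m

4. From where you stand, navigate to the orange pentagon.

turn right 165°, forward 5.2 m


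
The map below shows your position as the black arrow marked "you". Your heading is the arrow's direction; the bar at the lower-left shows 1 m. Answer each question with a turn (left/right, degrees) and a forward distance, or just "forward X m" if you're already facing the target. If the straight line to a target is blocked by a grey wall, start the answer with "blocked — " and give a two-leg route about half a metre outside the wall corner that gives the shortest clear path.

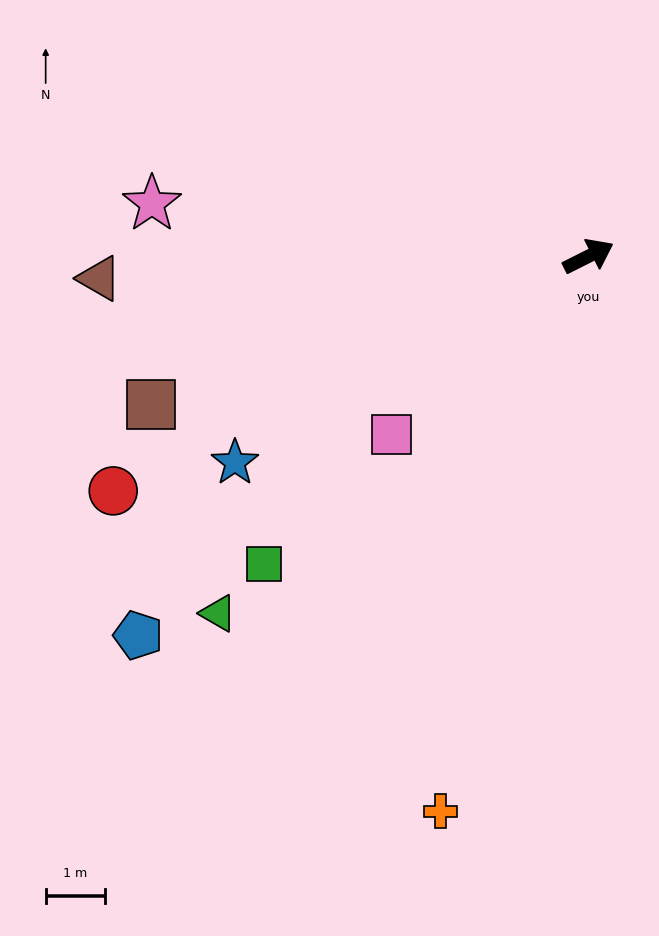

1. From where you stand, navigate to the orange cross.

turn right 132°, forward 9.7 m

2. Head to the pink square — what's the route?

turn right 165°, forward 4.5 m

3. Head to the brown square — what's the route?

turn left 172°, forward 7.8 m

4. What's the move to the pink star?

turn left 146°, forward 7.4 m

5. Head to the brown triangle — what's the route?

turn left 156°, forward 8.3 m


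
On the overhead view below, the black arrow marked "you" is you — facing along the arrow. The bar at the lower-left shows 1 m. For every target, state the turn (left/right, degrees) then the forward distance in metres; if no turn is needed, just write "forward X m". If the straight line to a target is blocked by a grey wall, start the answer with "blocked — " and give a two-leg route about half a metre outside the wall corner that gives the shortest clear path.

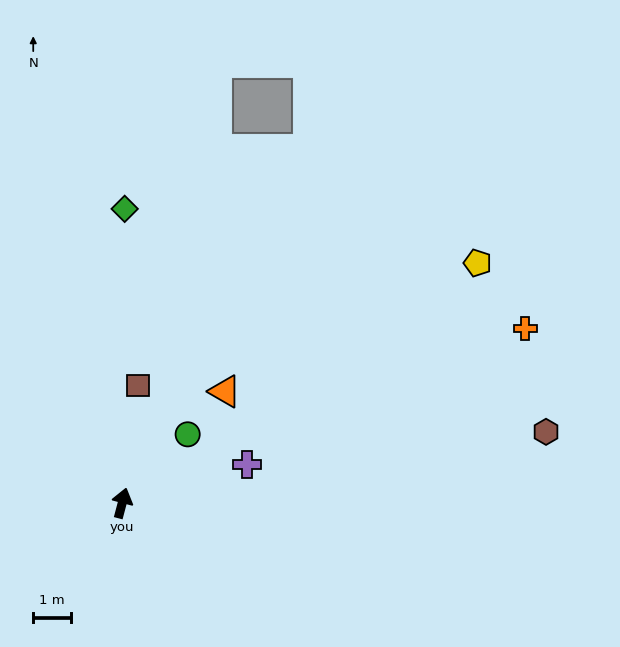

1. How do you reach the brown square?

turn left 7°, forward 3.1 m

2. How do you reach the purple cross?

turn right 58°, forward 3.5 m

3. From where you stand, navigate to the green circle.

turn right 29°, forward 2.5 m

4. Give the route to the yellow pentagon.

turn right 41°, forward 11.4 m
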